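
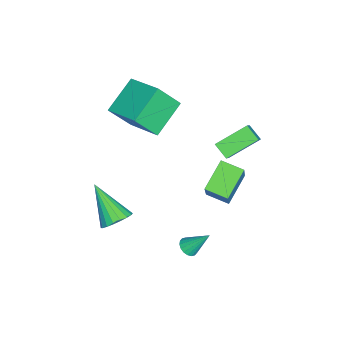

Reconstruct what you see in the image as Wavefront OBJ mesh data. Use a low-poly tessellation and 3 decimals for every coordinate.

v 0.541 -1.997 -2.431
v 1.203 -1.939 -1.968
v -0.381 -3.303 -0.949
v 1 -1.664 -1.852
v 0.706 -1.456 -1.851
v 0.379 -1.354 -1.965
v 0.084 -1.38 -2.171
v -0.12 -1.528 -2.429
v -0.193 -1.769 -2.687
v -0.121 -2.055 -2.894
v 0.083 -2.33 -3.01
v 0.377 -2.538 -3.011
v 0.703 -2.64 -2.897
v 0.998 -2.614 -2.69
v 1.202 -2.465 -2.433
v 1.275 -2.225 -2.175
v -3.22 1.943 -1.01
v -1.976 2.174 0.753
v -3.06 3.052 -1.269
v -1.816 3.284 0.494
v -1.864 1.536 -1.914
v -0.62 1.768 -0.151
v -1.704 2.646 -2.173
v -0.46 2.877 -0.41
v -2.513 3.847 2.251
v -2.911 3.231 2.737
v -1.265 4.001 3.468
v -1.663 3.386 3.954
v -1.597 2.634 1.466
v -1.995 2.019 1.952
v -0.349 2.789 2.683
v -0.747 2.173 3.169
v -4.417 -1.629 2.498
v -3.892 -2.532 3.839
v -3.338 -0.057 3.135
v -2.813 -0.961 4.476
v -2.847 -2.279 1.444
v -2.322 -3.183 2.785
v -1.768 -0.708 2.081
v -1.243 -1.611 3.422
v 1.884 1.691 -1.919
v 2.121 2.04 -2.206
v 1.856 2.629 -0.801
v 1.901 2.082 -2.247
v 1.678 2.046 -2.222
v 1.496 1.941 -2.138
v 1.391 1.785 -2.01
v 1.383 1.611 -1.865
v 1.474 1.453 -1.73
v 1.647 1.342 -1.633
v 1.866 1.3 -1.592
v 2.089 1.336 -1.616
v 2.271 1.442 -1.701
v 2.377 1.597 -1.828
v 2.384 1.771 -1.974
v 2.293 1.929 -2.109
f 2 1 4
f 2 4 3
f 4 1 5
f 4 5 3
f 5 1 6
f 5 6 3
f 6 1 7
f 6 7 3
f 7 1 8
f 7 8 3
f 8 1 9
f 8 9 3
f 9 1 10
f 9 10 3
f 10 1 11
f 10 11 3
f 11 1 12
f 11 12 3
f 12 1 13
f 12 13 3
f 13 1 14
f 13 14 3
f 14 1 15
f 14 15 3
f 15 1 16
f 15 16 3
f 16 1 2
f 16 2 3
f 18 20 17
f 21 18 17
f 17 20 19
f 19 21 17
f 18 24 20
f 22 18 21
f 22 24 18
f 20 24 19
f 23 21 19
f 19 24 23
f 23 22 21
f 24 22 23
f 26 28 25
f 29 26 25
f 25 28 27
f 27 29 25
f 26 32 28
f 30 26 29
f 30 32 26
f 28 32 27
f 31 29 27
f 27 32 31
f 31 30 29
f 32 30 31
f 34 36 33
f 37 34 33
f 33 36 35
f 35 37 33
f 34 40 36
f 38 34 37
f 38 40 34
f 36 40 35
f 39 37 35
f 35 40 39
f 39 38 37
f 40 38 39
f 42 41 44
f 42 44 43
f 44 41 45
f 44 45 43
f 45 41 46
f 45 46 43
f 46 41 47
f 46 47 43
f 47 41 48
f 47 48 43
f 48 41 49
f 48 49 43
f 49 41 50
f 49 50 43
f 50 41 51
f 50 51 43
f 51 41 52
f 51 52 43
f 52 41 53
f 52 53 43
f 53 41 54
f 53 54 43
f 54 41 55
f 54 55 43
f 55 41 56
f 55 56 43
f 56 41 42
f 56 42 43



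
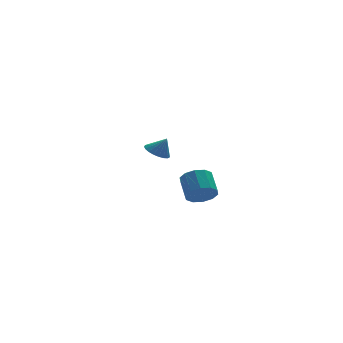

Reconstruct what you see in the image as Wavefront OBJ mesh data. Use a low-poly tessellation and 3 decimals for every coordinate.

v 3.395 3.859 -2.921
v 3.991 4.436 -3.104
v 3.925 3.641 -1.879
v 3.748 4.632 -2.94
v 3.443 4.694 -2.772
v 3.13 4.612 -2.63
v 2.863 4.399 -2.538
v 2.687 4.093 -2.513
v 2.635 3.747 -2.558
v 2.713 3.42 -2.666
v 2.91 3.168 -2.819
v 3.19 3.037 -2.989
v 3.506 3.047 -3.147
v 3.802 3.197 -3.267
v 4.028 3.462 -3.326
v 4.145 3.796 -3.316
v 4.132 4.14 -3.238
v 2.973 -4.167 -2.98
v 3.283 -4.679 -2.268
v 3.436 -3.445 -1.448
v 3.127 -2.933 -2.16
v 3.736 -4.524 -2.586
v 3.89 -3.29 -1.765
v 3.898 -4.233 -3.054
v 4.051 -2.999 -2.234
v 3.707 -3.916 -3.494
v 3.86 -2.682 -2.674
v 3.235 -3.696 -3.738
v 3.389 -2.462 -2.917
v 2.664 -3.655 -3.692
v 2.817 -2.421 -2.872
v 2.21 -3.81 -3.375
v 2.364 -2.576 -2.554
v 2.049 -4.101 -2.906
v 2.202 -2.867 -2.086
v 2.24 -4.418 -2.466
v 2.393 -3.184 -1.646
v 2.711 -4.638 -2.223
v 2.865 -3.404 -1.402
f 2 1 4
f 2 4 3
f 4 1 5
f 4 5 3
f 5 1 6
f 5 6 3
f 6 1 7
f 6 7 3
f 7 1 8
f 7 8 3
f 8 1 9
f 8 9 3
f 9 1 10
f 9 10 3
f 10 1 11
f 10 11 3
f 11 1 12
f 11 12 3
f 12 1 13
f 12 13 3
f 13 1 14
f 13 14 3
f 14 1 15
f 14 15 3
f 15 1 16
f 15 16 3
f 16 1 17
f 16 17 3
f 17 1 2
f 17 2 3
f 19 18 22
f 19 22 20
f 20 22 23
f 20 23 21
f 22 18 24
f 22 24 23
f 23 24 25
f 23 25 21
f 24 18 26
f 24 26 25
f 25 26 27
f 25 27 21
f 26 18 28
f 26 28 27
f 27 28 29
f 27 29 21
f 28 18 30
f 28 30 29
f 29 30 31
f 29 31 21
f 30 18 32
f 30 32 31
f 31 32 33
f 31 33 21
f 32 18 34
f 32 34 33
f 33 34 35
f 33 35 21
f 34 18 36
f 34 36 35
f 35 36 37
f 35 37 21
f 36 18 38
f 36 38 37
f 37 38 39
f 37 39 21
f 38 18 19
f 38 19 39
f 39 19 20
f 39 20 21



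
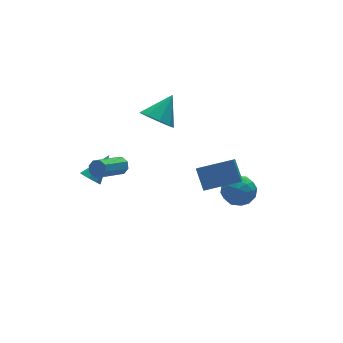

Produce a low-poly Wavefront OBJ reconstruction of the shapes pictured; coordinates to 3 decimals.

v -0.953 0.439 1.698
v -0.306 -0.257 1.328
v 0.273 0.961 2.862
v -0.233 0.344 0.982
v -0.497 0.99 0.97
v -0.974 1.378 1.3
v -1.442 1.327 1.815
v -1.681 0.86 2.275
v -1.579 0.197 2.466
v -1.185 -0.353 2.297
v -0.682 -0.533 1.847
v 1.771 -1.559 -3.848
v 2.649 -1.169 -4.189
v 2.591 -2.831 -3.191
v 3.469 -2.441 -3.532
v 2.961 -1.973 -2.782
v 2.454 -1.187 -3.188
v 2.786 -2.813 -4.192
v 2.279 -2.027 -4.598
v 3.277 -1.944 -4.402
v 3.385 -1.425 -3.53
v 1.855 -2.575 -3.85
v 1.963 -2.056 -2.978
v 2.138 -1.252 -4.076
v 3.102 -2.748 -3.304
v 2.803 -2.473 -2.863
v 3.319 -2.244 -3.064
v 2.023 -1.263 -3.488
v 2.539 -1.033 -3.688
v 2.722 -1.506 -2.861
v 2.701 -2.967 -3.692
v 3.217 -2.737 -3.892
v 1.921 -1.756 -4.316
v 2.437 -1.527 -4.517
v 2.518 -2.494 -4.519
v 3.023 -1.478 -4.402
v 3.505 -2.226 -4.015
v 3.104 -2.445 -4.403
v 2.806 -1.983 -4.642
v 3.086 -1.173 -3.889
v 3.569 -1.921 -3.503
v 3.27 -1.646 -3.063
v 2.972 -1.184 -3.301
v 3.455 -1.629 -4.014
v 1.671 -2.079 -3.877
v 2.154 -2.827 -3.491
v 2.268 -2.816 -4.079
v 1.97 -2.354 -4.317
v 1.735 -1.774 -3.365
v 2.217 -2.522 -2.978
v 2.434 -2.017 -2.738
v 2.136 -1.555 -2.977
v 1.785 -2.371 -3.366
v -0.05 -3.215 -1.541
v -0.483 -3.789 -0.984
v 0.013 -2.287 -0.535
v -0.42 -2.862 0.022
v 1.68 -3.958 -0.962
v 1.247 -4.533 -0.405
v 1.743 -3.031 0.044
v 1.31 -3.605 0.601
v -3.113 0.379 -1.097
v -2.791 0.125 -0.716
v -4.385 -0.554 0.178
v -4.707 -0.299 -0.203
v -2.896 0.524 -0.601
v -4.491 -0.155 0.293
v -3.129 0.839 -0.777
v -4.723 0.16 0.117
v -3.352 0.884 -1.14
v -4.946 0.205 -0.246
v -3.435 0.634 -1.478
v -5.029 -0.045 -0.584
v -3.329 0.235 -1.593
v -4.924 -0.444 -0.699
v -3.097 -0.08 -1.417
v -4.691 -0.759 -0.523
v -2.874 -0.125 -1.054
v -4.468 -0.804 -0.16
v -4.384 1.297 -2.366
v -3.96 1.223 -2.839
v -3.076 1.683 -1.254
v -4.125 1.683 -2.805
v -4.442 1.917 -2.514
v -4.725 1.787 -2.136
v -4.808 1.37 -1.892
v -4.643 0.91 -1.926
v -4.327 0.677 -2.218
v -4.044 0.806 -2.596
f 2 1 4
f 2 4 3
f 4 1 5
f 4 5 3
f 5 1 6
f 5 6 3
f 6 1 7
f 6 7 3
f 7 1 8
f 7 8 3
f 8 1 9
f 8 9 3
f 9 1 10
f 9 10 3
f 10 1 11
f 10 11 3
f 11 1 2
f 11 2 3
f 12 49 28
f 49 23 52
f 28 52 17
f 49 52 28
f 12 28 24
f 28 17 29
f 24 29 13
f 28 29 24
f 12 24 33
f 24 13 34
f 33 34 19
f 24 34 33
f 12 33 45
f 33 19 48
f 45 48 22
f 33 48 45
f 12 45 49
f 45 22 53
f 49 53 23
f 45 53 49
f 13 29 40
f 29 17 43
f 40 43 21
f 29 43 40
f 17 52 30
f 52 23 51
f 30 51 16
f 52 51 30
f 23 53 50
f 53 22 46
f 50 46 14
f 53 46 50
f 22 48 47
f 48 19 35
f 47 35 18
f 48 35 47
f 19 34 39
f 34 13 36
f 39 36 20
f 34 36 39
f 15 41 27
f 41 21 42
f 27 42 16
f 41 42 27
f 15 27 25
f 27 16 26
f 25 26 14
f 27 26 25
f 15 25 32
f 25 14 31
f 32 31 18
f 25 31 32
f 15 32 37
f 32 18 38
f 37 38 20
f 32 38 37
f 15 37 41
f 37 20 44
f 41 44 21
f 37 44 41
f 16 42 30
f 42 21 43
f 30 43 17
f 42 43 30
f 14 26 50
f 26 16 51
f 50 51 23
f 26 51 50
f 18 31 47
f 31 14 46
f 47 46 22
f 31 46 47
f 20 38 39
f 38 18 35
f 39 35 19
f 38 35 39
f 21 44 40
f 44 20 36
f 40 36 13
f 44 36 40
f 55 57 54
f 58 55 54
f 54 57 56
f 56 58 54
f 55 61 57
f 59 55 58
f 59 61 55
f 57 61 56
f 60 58 56
f 56 61 60
f 60 59 58
f 61 59 60
f 63 62 66
f 63 66 64
f 64 66 67
f 64 67 65
f 66 62 68
f 66 68 67
f 67 68 69
f 67 69 65
f 68 62 70
f 68 70 69
f 69 70 71
f 69 71 65
f 70 62 72
f 70 72 71
f 71 72 73
f 71 73 65
f 72 62 74
f 72 74 73
f 73 74 75
f 73 75 65
f 74 62 76
f 74 76 75
f 75 76 77
f 75 77 65
f 76 62 78
f 76 78 77
f 77 78 79
f 77 79 65
f 78 62 63
f 78 63 79
f 79 63 64
f 79 64 65
f 81 80 83
f 81 83 82
f 83 80 84
f 83 84 82
f 84 80 85
f 84 85 82
f 85 80 86
f 85 86 82
f 86 80 87
f 86 87 82
f 87 80 88
f 87 88 82
f 88 80 89
f 88 89 82
f 89 80 81
f 89 81 82



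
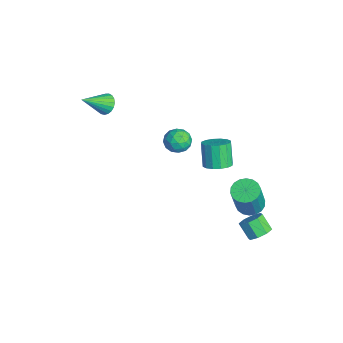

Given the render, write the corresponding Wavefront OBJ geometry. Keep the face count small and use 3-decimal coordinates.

v -3.062 1.546 -0.985
v -2.744 1.208 -0.271
v -4.016 0.552 -1.029
v -3.698 0.214 -0.315
v -4.1 0.965 -0.289
v -3.51 1.579 -0.261
v -3.25 0.181 -1.039
v -2.66 0.795 -1.011
v -2.86 0.364 -0.304
v -3.385 0.849 0.159
v -3.375 0.911 -1.459
v -3.9 1.396 -0.996
v -2.819 1.464 -0.624
v -3.941 0.296 -0.676
v -4.177 0.737 -0.66
v -3.99 0.539 -0.241
v -3.27 1.682 -0.618
v -3.082 1.483 -0.199
v -3.88 1.34 -0.209
v -3.678 0.277 -1.101
v -3.49 0.078 -0.682
v -2.77 1.221 -1.059
v -2.583 1.023 -0.64
v -2.88 0.42 -1.091
v -2.7 0.77 -0.224
v -3.261 0.186 -0.25
v -2.998 0.166 -0.675
v -2.651 0.527 -0.659
v -3.009 1.054 0.049
v -3.57 0.47 0.023
v -3.806 0.911 0.038
v -3.459 1.272 0.054
v -3.077 0.559 0.029
v -3.19 1.29 -1.323
v -3.751 0.706 -1.349
v -3.301 0.488 -1.354
v -2.954 0.849 -1.338
v -3.499 1.574 -1.05
v -4.06 0.99 -1.076
v -4.109 1.233 -0.641
v -3.762 1.594 -0.625
v -3.683 1.201 -1.329
v 1.62 3.827 -2.068
v 2.346 3.605 -2.379
v 3.046 3.132 -0.402
v 2.32 3.353 -0.092
v 2.392 3.961 -2.31
v 3.092 3.487 -0.333
v 2.285 4.29 -2.193
v 2.985 3.816 -0.216
v 2.047 4.527 -2.052
v 2.747 4.053 -0.075
v 1.723 4.625 -1.914
v 2.424 4.152 0.063
v 1.38 4.566 -1.806
v 2.08 4.092 0.171
v 1.084 4.36 -1.751
v 1.784 3.886 0.226
v 0.894 4.048 -1.758
v 1.594 3.575 0.219
v 0.848 3.693 -1.827
v 1.548 3.219 0.15
v 0.955 3.364 -1.944
v 1.655 2.89 0.033
v 1.193 3.127 -2.085
v 1.893 2.653 -0.108
v 1.516 3.028 -2.223
v 2.217 2.555 -0.246
v 1.86 3.088 -2.331
v 2.56 2.614 -0.354
v 2.156 3.294 -2.386
v 2.856 2.82 -0.409
v -3.078 3.131 -3.097
v -2.324 3.131 -2.684
v -3.087 3.189 -1.29
v -3.842 3.189 -1.703
v -2.418 3.561 -2.753
v -3.181 3.618 -1.359
v -2.688 3.876 -2.914
v -3.452 3.933 -1.52
v -3.064 3.991 -3.124
v -3.827 4.048 -1.73
v -3.443 3.876 -3.327
v -4.206 3.933 -1.933
v -3.724 3.561 -3.468
v -4.487 3.618 -2.074
v -3.833 3.131 -3.51
v -4.596 3.189 -2.116
v -3.739 2.702 -3.441
v -4.502 2.759 -2.047
v -3.468 2.387 -3.28
v -4.232 2.444 -1.886
v -3.093 2.272 -3.07
v -3.856 2.329 -1.676
v -2.714 2.387 -2.867
v -3.477 2.444 -1.473
v -2.433 2.702 -2.726
v -3.196 2.759 -1.332
v 3.724 3.863 -2.675
v 4.311 3.579 -2.347
v 3.684 3.192 -1.558
v 3.096 3.477 -1.885
v 4.203 4.1 -2.178
v 3.576 3.714 -1.388
v 3.814 4.483 -2.299
v 3.187 4.096 -1.51
v 3.373 4.502 -2.641
v 2.745 4.116 -1.851
v 3.136 4.148 -3.002
v 2.509 3.761 -2.213
v 3.244 3.626 -3.172
v 2.617 3.24 -2.382
v 3.633 3.244 -3.05
v 3.006 2.857 -2.261
v 4.075 3.224 -2.709
v 3.447 2.838 -1.919
v -3.877 -3.011 2.954
v -3.487 -2.583 3.347
v -3.423 -4.409 4.026
v -3.746 -2.566 3.479
v -4.028 -2.626 3.519
v -4.283 -2.753 3.463
v -4.469 -2.924 3.318
v -4.552 -3.11 3.11
v -4.519 -3.279 2.875
v -4.374 -3.402 2.654
v -4.144 -3.456 2.485
v -3.867 -3.434 2.397
v -3.593 -3.339 2.405
v -3.367 -3.186 2.508
v -3.23 -3.004 2.688
v -3.204 -2.822 2.915
v -3.295 -2.673 3.147
f 1 38 17
f 38 12 41
f 17 41 6
f 38 41 17
f 1 17 13
f 17 6 18
f 13 18 2
f 17 18 13
f 1 13 22
f 13 2 23
f 22 23 8
f 13 23 22
f 1 22 34
f 22 8 37
f 34 37 11
f 22 37 34
f 1 34 38
f 34 11 42
f 38 42 12
f 34 42 38
f 2 18 29
f 18 6 32
f 29 32 10
f 18 32 29
f 6 41 19
f 41 12 40
f 19 40 5
f 41 40 19
f 12 42 39
f 42 11 35
f 39 35 3
f 42 35 39
f 11 37 36
f 37 8 24
f 36 24 7
f 37 24 36
f 8 23 28
f 23 2 25
f 28 25 9
f 23 25 28
f 4 30 16
f 30 10 31
f 16 31 5
f 30 31 16
f 4 16 14
f 16 5 15
f 14 15 3
f 16 15 14
f 4 14 21
f 14 3 20
f 21 20 7
f 14 20 21
f 4 21 26
f 21 7 27
f 26 27 9
f 21 27 26
f 4 26 30
f 26 9 33
f 30 33 10
f 26 33 30
f 5 31 19
f 31 10 32
f 19 32 6
f 31 32 19
f 3 15 39
f 15 5 40
f 39 40 12
f 15 40 39
f 7 20 36
f 20 3 35
f 36 35 11
f 20 35 36
f 9 27 28
f 27 7 24
f 28 24 8
f 27 24 28
f 10 33 29
f 33 9 25
f 29 25 2
f 33 25 29
f 44 43 47
f 44 47 45
f 45 47 48
f 45 48 46
f 47 43 49
f 47 49 48
f 48 49 50
f 48 50 46
f 49 43 51
f 49 51 50
f 50 51 52
f 50 52 46
f 51 43 53
f 51 53 52
f 52 53 54
f 52 54 46
f 53 43 55
f 53 55 54
f 54 55 56
f 54 56 46
f 55 43 57
f 55 57 56
f 56 57 58
f 56 58 46
f 57 43 59
f 57 59 58
f 58 59 60
f 58 60 46
f 59 43 61
f 59 61 60
f 60 61 62
f 60 62 46
f 61 43 63
f 61 63 62
f 62 63 64
f 62 64 46
f 63 43 65
f 63 65 64
f 64 65 66
f 64 66 46
f 65 43 67
f 65 67 66
f 66 67 68
f 66 68 46
f 67 43 69
f 67 69 68
f 68 69 70
f 68 70 46
f 69 43 71
f 69 71 70
f 70 71 72
f 70 72 46
f 71 43 44
f 71 44 72
f 72 44 45
f 72 45 46
f 74 73 77
f 74 77 75
f 75 77 78
f 75 78 76
f 77 73 79
f 77 79 78
f 78 79 80
f 78 80 76
f 79 73 81
f 79 81 80
f 80 81 82
f 80 82 76
f 81 73 83
f 81 83 82
f 82 83 84
f 82 84 76
f 83 73 85
f 83 85 84
f 84 85 86
f 84 86 76
f 85 73 87
f 85 87 86
f 86 87 88
f 86 88 76
f 87 73 89
f 87 89 88
f 88 89 90
f 88 90 76
f 89 73 91
f 89 91 90
f 90 91 92
f 90 92 76
f 91 73 93
f 91 93 92
f 92 93 94
f 92 94 76
f 93 73 95
f 93 95 94
f 94 95 96
f 94 96 76
f 95 73 97
f 95 97 96
f 96 97 98
f 96 98 76
f 97 73 74
f 97 74 98
f 98 74 75
f 98 75 76
f 100 99 103
f 100 103 101
f 101 103 104
f 101 104 102
f 103 99 105
f 103 105 104
f 104 105 106
f 104 106 102
f 105 99 107
f 105 107 106
f 106 107 108
f 106 108 102
f 107 99 109
f 107 109 108
f 108 109 110
f 108 110 102
f 109 99 111
f 109 111 110
f 110 111 112
f 110 112 102
f 111 99 113
f 111 113 112
f 112 113 114
f 112 114 102
f 113 99 115
f 113 115 114
f 114 115 116
f 114 116 102
f 115 99 100
f 115 100 116
f 116 100 101
f 116 101 102
f 118 117 120
f 118 120 119
f 120 117 121
f 120 121 119
f 121 117 122
f 121 122 119
f 122 117 123
f 122 123 119
f 123 117 124
f 123 124 119
f 124 117 125
f 124 125 119
f 125 117 126
f 125 126 119
f 126 117 127
f 126 127 119
f 127 117 128
f 127 128 119
f 128 117 129
f 128 129 119
f 129 117 130
f 129 130 119
f 130 117 131
f 130 131 119
f 131 117 132
f 131 132 119
f 132 117 133
f 132 133 119
f 133 117 118
f 133 118 119



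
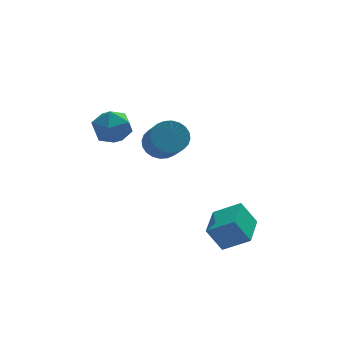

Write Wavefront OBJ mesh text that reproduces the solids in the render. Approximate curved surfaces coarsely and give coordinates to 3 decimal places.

v 1.337 -2.38 -1.961
v 2.479 -3.025 -1.134
v 2.197 -0.788 -1.905
v 3.338 -1.433 -1.078
v 2.022 -2.707 -3.162
v 3.163 -3.352 -2.335
v 2.881 -1.115 -3.106
v 4.023 -1.76 -2.279
v -0.031 0.057 2.731
v 0.773 0.372 3.049
v 0.814 -0.921 4.227
v 0.011 -1.237 3.909
v 0.54 0.552 3.255
v 0.582 -0.741 4.433
v 0.221 0.657 3.381
v 0.263 -0.637 4.559
v -0.137 0.67 3.409
v -0.095 -0.624 4.586
v -0.478 0.59 3.333
v -0.437 -0.704 4.51
v -0.752 0.429 3.165
v -0.71 -0.865 4.343
v -0.915 0.211 2.932
v -0.874 -1.083 4.109
v -0.944 -0.03 2.667
v -0.903 -1.324 3.845
v -0.834 -0.259 2.413
v -0.793 -1.552 3.591
v -0.602 -0.439 2.207
v -0.56 -1.732 3.385
v -0.283 -0.543 2.081
v -0.241 -1.837 3.259
v 0.075 -0.556 2.054
v 0.117 -1.85 3.231
v 0.417 -0.476 2.13
v 0.458 -1.77 3.307
v 0.69 -0.315 2.297
v 0.732 -1.609 3.475
v 0.854 -0.097 2.531
v 0.895 -1.391 3.708
v 0.883 0.144 2.795
v 0.924 -1.15 3.973
v -2.453 3.392 2.563
v -2.162 3.872 1.612
v -0.818 2.688 2.708
v -0.527 3.168 1.757
v -0.713 3.786 2.653
v -1.723 4.221 2.563
v -1.257 2.339 1.757
v -2.267 2.774 1.667
v -1.423 3.221 1.114
v -1.087 4.115 1.667
v -1.893 2.445 2.653
v -1.557 3.339 3.206
f 2 4 1
f 5 2 1
f 1 4 3
f 3 5 1
f 2 8 4
f 6 2 5
f 6 8 2
f 4 8 3
f 7 5 3
f 3 8 7
f 7 6 5
f 8 6 7
f 10 9 13
f 10 13 11
f 11 13 14
f 11 14 12
f 13 9 15
f 13 15 14
f 14 15 16
f 14 16 12
f 15 9 17
f 15 17 16
f 16 17 18
f 16 18 12
f 17 9 19
f 17 19 18
f 18 19 20
f 18 20 12
f 19 9 21
f 19 21 20
f 20 21 22
f 20 22 12
f 21 9 23
f 21 23 22
f 22 23 24
f 22 24 12
f 23 9 25
f 23 25 24
f 24 25 26
f 24 26 12
f 25 9 27
f 25 27 26
f 26 27 28
f 26 28 12
f 27 9 29
f 27 29 28
f 28 29 30
f 28 30 12
f 29 9 31
f 29 31 30
f 30 31 32
f 30 32 12
f 31 9 33
f 31 33 32
f 32 33 34
f 32 34 12
f 33 9 35
f 33 35 34
f 34 35 36
f 34 36 12
f 35 9 37
f 35 37 36
f 36 37 38
f 36 38 12
f 37 9 39
f 37 39 38
f 38 39 40
f 38 40 12
f 39 9 41
f 39 41 40
f 40 41 42
f 40 42 12
f 41 9 10
f 41 10 42
f 42 10 11
f 42 11 12
f 43 54 48
f 43 48 44
f 43 44 50
f 43 50 53
f 43 53 54
f 44 48 52
f 48 54 47
f 54 53 45
f 53 50 49
f 50 44 51
f 46 52 47
f 46 47 45
f 46 45 49
f 46 49 51
f 46 51 52
f 47 52 48
f 45 47 54
f 49 45 53
f 51 49 50
f 52 51 44



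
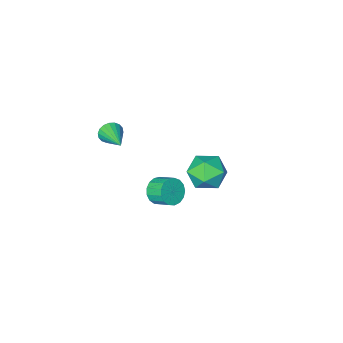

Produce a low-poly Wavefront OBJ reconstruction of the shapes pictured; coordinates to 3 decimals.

v 2.744 -1.078 3.157
v 3 -1.288 3.705
v 3.036 0.498 3.623
v 3.225 -1.278 3.53
v 3.354 -1.228 3.281
v 3.362 -1.149 3.007
v 3.248 -1.056 2.763
v 3.034 -0.967 2.598
v 2.762 -0.901 2.543
v 2.487 -0.869 2.61
v 2.263 -0.879 2.785
v 2.134 -0.929 3.034
v 2.126 -1.008 3.307
v 2.24 -1.101 3.551
v 2.454 -1.19 3.717
v 2.725 -1.256 3.772
v 1.255 0.921 -0.5
v 1.947 1.254 -0.637
v 1.637 2.112 -0.118
v 0.945 1.779 0.02
v 1.739 1.356 -0.93
v 1.429 2.214 -0.41
v 1.42 1.359 -1.124
v 1.11 2.217 -0.604
v 1.063 1.261 -1.175
v 0.753 2.119 -0.656
v 0.751 1.085 -1.072
v 0.44 1.943 -0.552
v 0.554 0.872 -0.837
v 0.243 1.73 -0.317
v 0.517 0.67 -0.525
v 0.207 1.528 -0.006
v 0.65 0.525 -0.208
v 0.34 1.383 0.312
v 0.921 0.471 0.043
v 0.611 1.329 0.563
v 1.269 0.521 0.169
v 0.959 1.379 0.689
v 1.614 0.662 0.142
v 1.303 1.52 0.662
v 1.876 0.862 -0.032
v 1.566 1.72 0.488
v 1.996 1.076 -0.313
v 1.686 1.934 0.207
v -3.145 -0.701 -4.008
v -2.336 -0.783 -3.141
v -3.724 -2.497 -3.639
v -2.915 -2.579 -2.772
v -3.851 -1.858 -2.645
v -3.494 -0.749 -2.873
v -2.566 -2.531 -3.907
v -2.209 -1.422 -4.135
v -1.979 -1.915 -3.078
v -2.773 -1.499 -2.299
v -3.287 -1.781 -4.481
v -4.081 -1.365 -3.702
f 2 1 4
f 2 4 3
f 4 1 5
f 4 5 3
f 5 1 6
f 5 6 3
f 6 1 7
f 6 7 3
f 7 1 8
f 7 8 3
f 8 1 9
f 8 9 3
f 9 1 10
f 9 10 3
f 10 1 11
f 10 11 3
f 11 1 12
f 11 12 3
f 12 1 13
f 12 13 3
f 13 1 14
f 13 14 3
f 14 1 15
f 14 15 3
f 15 1 16
f 15 16 3
f 16 1 2
f 16 2 3
f 18 17 21
f 18 21 19
f 19 21 22
f 19 22 20
f 21 17 23
f 21 23 22
f 22 23 24
f 22 24 20
f 23 17 25
f 23 25 24
f 24 25 26
f 24 26 20
f 25 17 27
f 25 27 26
f 26 27 28
f 26 28 20
f 27 17 29
f 27 29 28
f 28 29 30
f 28 30 20
f 29 17 31
f 29 31 30
f 30 31 32
f 30 32 20
f 31 17 33
f 31 33 32
f 32 33 34
f 32 34 20
f 33 17 35
f 33 35 34
f 34 35 36
f 34 36 20
f 35 17 37
f 35 37 36
f 36 37 38
f 36 38 20
f 37 17 39
f 37 39 38
f 38 39 40
f 38 40 20
f 39 17 41
f 39 41 40
f 40 41 42
f 40 42 20
f 41 17 43
f 41 43 42
f 42 43 44
f 42 44 20
f 43 17 18
f 43 18 44
f 44 18 19
f 44 19 20
f 45 56 50
f 45 50 46
f 45 46 52
f 45 52 55
f 45 55 56
f 46 50 54
f 50 56 49
f 56 55 47
f 55 52 51
f 52 46 53
f 48 54 49
f 48 49 47
f 48 47 51
f 48 51 53
f 48 53 54
f 49 54 50
f 47 49 56
f 51 47 55
f 53 51 52
f 54 53 46



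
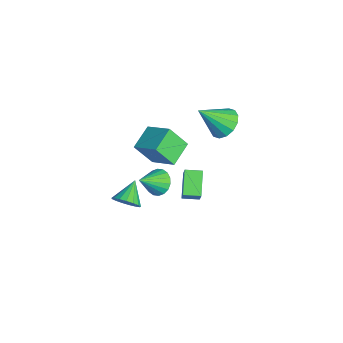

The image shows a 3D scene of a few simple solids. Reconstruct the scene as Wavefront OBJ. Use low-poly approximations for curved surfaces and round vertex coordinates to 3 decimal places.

v 2.161 0.301 0.403
v 1.992 -0.706 1.824
v 0.982 1.281 0.958
v 0.814 0.273 2.379
v 3.426 1.327 1.281
v 3.258 0.319 2.702
v 2.248 2.306 1.836
v 2.079 1.299 3.257
v 1.553 -1.155 -3.966
v 2.18 -0.827 -3.41
v 0.427 -0.445 -3.114
v 2.142 -0.524 -3.713
v 1.969 -0.364 -4.074
v 1.701 -0.386 -4.41
v 1.399 -0.584 -4.645
v 1.132 -0.913 -4.724
v 0.961 -1.297 -4.629
v 0.926 -1.648 -4.383
v 1.035 -1.887 -4.041
v 1.262 -1.958 -3.682
v 1.556 -1.844 -3.388
v 1.849 -1.573 -3.226
v 2.074 -1.206 -3.234
v 2.008 4.402 3.156
v 2.423 3.713 2.465
v 2.092 2.898 4.704
v 2.855 3.967 2.688
v 3.06 4.338 3.037
v 2.983 4.726 3.418
v 2.645 5.027 3.728
v 2.137 5.16 3.885
v 1.594 5.09 3.847
v 1.162 4.836 3.623
v 0.957 4.466 3.274
v 1.034 4.078 2.894
v 1.372 3.777 2.583
v 1.88 3.643 2.426
v 2.239 2.052 -0.948
v 2.903 2.013 0.122
v 2.434 3.05 -1.032
v 3.097 3.011 0.038
v 3.623 1.709 -1.818
v 4.286 1.67 -0.748
v 3.817 2.707 -1.902
v 4.481 2.668 -0.832
v 3.551 0.394 -0.082
v 4.266 0.304 -0.587
v 4.169 -0.774 1.002
v 4.369 0.589 -0.339
v 4.311 0.836 -0.041
v 4.101 0.994 0.25
v 3.783 1.034 0.475
v 3.419 0.948 0.589
v 3.081 0.751 0.57
v 2.835 0.484 0.423
v 2.732 0.199 0.175
v 2.79 -0.047 -0.124
v 3 -0.206 -0.415
v 3.318 -0.246 -0.639
v 3.682 -0.159 -0.754
v 4.021 0.037 -0.735
f 2 4 1
f 5 2 1
f 1 4 3
f 3 5 1
f 2 8 4
f 6 2 5
f 6 8 2
f 4 8 3
f 7 5 3
f 3 8 7
f 7 6 5
f 8 6 7
f 10 9 12
f 10 12 11
f 12 9 13
f 12 13 11
f 13 9 14
f 13 14 11
f 14 9 15
f 14 15 11
f 15 9 16
f 15 16 11
f 16 9 17
f 16 17 11
f 17 9 18
f 17 18 11
f 18 9 19
f 18 19 11
f 19 9 20
f 19 20 11
f 20 9 21
f 20 21 11
f 21 9 22
f 21 22 11
f 22 9 23
f 22 23 11
f 23 9 10
f 23 10 11
f 25 24 27
f 25 27 26
f 27 24 28
f 27 28 26
f 28 24 29
f 28 29 26
f 29 24 30
f 29 30 26
f 30 24 31
f 30 31 26
f 31 24 32
f 31 32 26
f 32 24 33
f 32 33 26
f 33 24 34
f 33 34 26
f 34 24 35
f 34 35 26
f 35 24 36
f 35 36 26
f 36 24 37
f 36 37 26
f 37 24 25
f 37 25 26
f 39 41 38
f 42 39 38
f 38 41 40
f 40 42 38
f 39 45 41
f 43 39 42
f 43 45 39
f 41 45 40
f 44 42 40
f 40 45 44
f 44 43 42
f 45 43 44
f 47 46 49
f 47 49 48
f 49 46 50
f 49 50 48
f 50 46 51
f 50 51 48
f 51 46 52
f 51 52 48
f 52 46 53
f 52 53 48
f 53 46 54
f 53 54 48
f 54 46 55
f 54 55 48
f 55 46 56
f 55 56 48
f 56 46 57
f 56 57 48
f 57 46 58
f 57 58 48
f 58 46 59
f 58 59 48
f 59 46 60
f 59 60 48
f 60 46 61
f 60 61 48
f 61 46 47
f 61 47 48



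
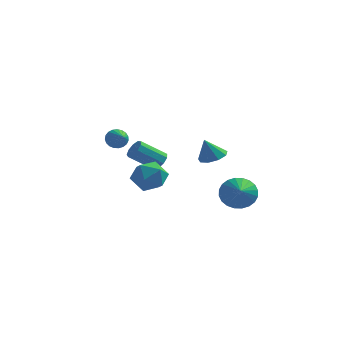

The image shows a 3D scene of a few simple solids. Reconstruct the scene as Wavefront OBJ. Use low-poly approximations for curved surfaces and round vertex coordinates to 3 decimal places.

v 3.597 0.285 -2.989
v 4.365 0.781 -2.516
v 4.043 -1.185 -2.171
v 4.064 0.836 -2.255
v 3.693 0.806 -2.106
v 3.306 0.696 -2.091
v 2.964 0.525 -2.213
v 2.718 0.316 -2.453
v 2.606 0.103 -2.775
v 2.645 -0.083 -3.129
v 2.828 -0.212 -3.462
v 3.129 -0.266 -3.723
v 3.501 -0.236 -3.872
v 3.887 -0.127 -3.887
v 4.23 0.045 -3.765
v 4.476 0.253 -3.525
v 4.588 0.466 -3.204
v 4.549 0.652 -2.849
v -0.502 -1.21 -1.342
v 0.42 -1.724 -1.152
v -1.36 -2.716 -1.248
v -0.438 -3.23 -1.058
v -0.846 -2.569 -0.318
v -0.316 -1.638 -0.376
v -0.624 -2.802 -2.024
v -0.094 -1.871 -2.082
v 0.345 -2.707 -1.573
v 0.208 -2.564 -0.519
v -1.148 -1.876 -1.881
v -1.285 -1.733 -0.827
v -3.59 2.401 -0.591
v -3.216 2.357 -1.134
v -2.89 1.379 -0.029
v -3.075 2.537 -0.982
v -3.023 2.694 -0.763
v -3.069 2.8 -0.514
v -3.205 2.836 -0.278
v -3.408 2.798 -0.097
v -3.641 2.691 -0.001
v -3.866 2.534 -0.007
v -4.043 2.353 -0.114
v -4.142 2.181 -0.304
v -4.145 2.047 -0.544
v -4.052 1.974 -0.791
v -3.879 1.975 -1.005
v -3.656 2.05 -1.146
v -3.422 2.185 -1.192
v 2.305 -0.042 -0.337
v 2.765 -0.707 -0.299
v 1.895 -0.258 0.857
v 3.052 -0.268 -0.121
v 2.99 0.277 -0.043
v 2.607 0.673 -0.103
v 2.083 0.735 -0.272
v 1.663 0.433 -0.471
v 1.543 -0.091 -0.607
v 1.78 -0.591 -0.617
v 2.263 -0.835 -0.495
v -1.487 3.487 -2.485
v -1.141 2.947 -2.377
v -2.427 2.334 -1.327
v -2.773 2.873 -1.435
v -1.04 3.256 -2.073
v -2.326 2.642 -1.023
v -1.149 3.672 -1.962
v -2.434 3.059 -0.912
v -1.415 4.002 -2.096
v -2.701 3.389 -1.046
v -1.715 4.091 -2.412
v -3.001 3.477 -1.361
v -1.909 3.897 -2.762
v -3.195 3.283 -1.711
v -1.905 3.511 -2.983
v -3.191 2.897 -1.932
v -1.706 3.114 -2.971
v -2.991 2.5 -1.92
v -1.404 2.891 -2.731
v -2.69 2.277 -1.681
f 2 1 4
f 2 4 3
f 4 1 5
f 4 5 3
f 5 1 6
f 5 6 3
f 6 1 7
f 6 7 3
f 7 1 8
f 7 8 3
f 8 1 9
f 8 9 3
f 9 1 10
f 9 10 3
f 10 1 11
f 10 11 3
f 11 1 12
f 11 12 3
f 12 1 13
f 12 13 3
f 13 1 14
f 13 14 3
f 14 1 15
f 14 15 3
f 15 1 16
f 15 16 3
f 16 1 17
f 16 17 3
f 17 1 18
f 17 18 3
f 18 1 2
f 18 2 3
f 19 30 24
f 19 24 20
f 19 20 26
f 19 26 29
f 19 29 30
f 20 24 28
f 24 30 23
f 30 29 21
f 29 26 25
f 26 20 27
f 22 28 23
f 22 23 21
f 22 21 25
f 22 25 27
f 22 27 28
f 23 28 24
f 21 23 30
f 25 21 29
f 27 25 26
f 28 27 20
f 32 31 34
f 32 34 33
f 34 31 35
f 34 35 33
f 35 31 36
f 35 36 33
f 36 31 37
f 36 37 33
f 37 31 38
f 37 38 33
f 38 31 39
f 38 39 33
f 39 31 40
f 39 40 33
f 40 31 41
f 40 41 33
f 41 31 42
f 41 42 33
f 42 31 43
f 42 43 33
f 43 31 44
f 43 44 33
f 44 31 45
f 44 45 33
f 45 31 46
f 45 46 33
f 46 31 47
f 46 47 33
f 47 31 32
f 47 32 33
f 49 48 51
f 49 51 50
f 51 48 52
f 51 52 50
f 52 48 53
f 52 53 50
f 53 48 54
f 53 54 50
f 54 48 55
f 54 55 50
f 55 48 56
f 55 56 50
f 56 48 57
f 56 57 50
f 57 48 58
f 57 58 50
f 58 48 49
f 58 49 50
f 60 59 63
f 60 63 61
f 61 63 64
f 61 64 62
f 63 59 65
f 63 65 64
f 64 65 66
f 64 66 62
f 65 59 67
f 65 67 66
f 66 67 68
f 66 68 62
f 67 59 69
f 67 69 68
f 68 69 70
f 68 70 62
f 69 59 71
f 69 71 70
f 70 71 72
f 70 72 62
f 71 59 73
f 71 73 72
f 72 73 74
f 72 74 62
f 73 59 75
f 73 75 74
f 74 75 76
f 74 76 62
f 75 59 77
f 75 77 76
f 76 77 78
f 76 78 62
f 77 59 60
f 77 60 78
f 78 60 61
f 78 61 62



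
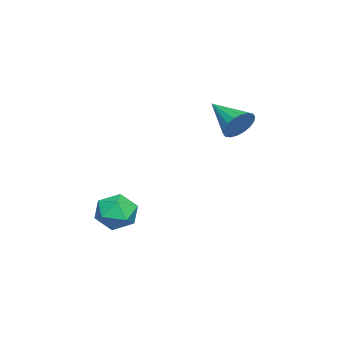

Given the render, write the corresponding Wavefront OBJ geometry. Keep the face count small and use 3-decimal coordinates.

v -2.653 3.217 -1.231
v -2.201 3.138 -0.799
v -3.407 2.203 -0.629
v -2.367 3.331 -0.681
v -2.589 3.501 -0.672
v -2.824 3.616 -0.773
v -3.025 3.651 -0.966
v -3.153 3.601 -1.21
v -3.181 3.474 -1.459
v -3.105 3.297 -1.662
v -2.939 3.104 -1.78
v -2.717 2.934 -1.79
v -2.482 2.819 -1.688
v -2.281 2.784 -1.496
v -2.153 2.834 -1.251
v -2.125 2.96 -1.002
v 0.949 0.84 -3.457
v 1.568 0.642 -3.803
v 0.492 -0.242 -3.657
v 1.111 -0.44 -4.003
v 1.116 -0.325 -3.276
v 1.398 0.343 -3.152
v 0.662 0.057 -4.308
v 0.944 0.725 -4.184
v 1.39 0.158 -4.329
v 1.671 -0.078 -3.691
v 0.389 0.478 -3.769
v 0.67 0.242 -3.131
f 2 1 4
f 2 4 3
f 4 1 5
f 4 5 3
f 5 1 6
f 5 6 3
f 6 1 7
f 6 7 3
f 7 1 8
f 7 8 3
f 8 1 9
f 8 9 3
f 9 1 10
f 9 10 3
f 10 1 11
f 10 11 3
f 11 1 12
f 11 12 3
f 12 1 13
f 12 13 3
f 13 1 14
f 13 14 3
f 14 1 15
f 14 15 3
f 15 1 16
f 15 16 3
f 16 1 2
f 16 2 3
f 17 28 22
f 17 22 18
f 17 18 24
f 17 24 27
f 17 27 28
f 18 22 26
f 22 28 21
f 28 27 19
f 27 24 23
f 24 18 25
f 20 26 21
f 20 21 19
f 20 19 23
f 20 23 25
f 20 25 26
f 21 26 22
f 19 21 28
f 23 19 27
f 25 23 24
f 26 25 18



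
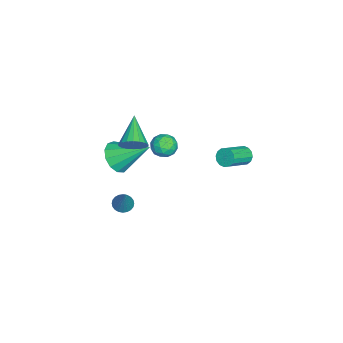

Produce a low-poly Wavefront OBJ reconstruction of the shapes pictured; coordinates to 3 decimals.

v 1.809 2.76 2.751
v 2.099 2.769 2.32
v 3.161 2.07 3.017
v 2.871 2.06 3.449
v 2.162 2.996 2.451
v 3.224 2.296 3.148
v 2.131 3.159 2.663
v 3.192 2.459 3.36
v 2.013 3.215 2.898
v 3.074 2.516 3.596
v 1.841 3.149 3.094
v 2.902 2.45 3.792
v 1.66 2.979 3.198
v 2.721 2.28 3.896
v 1.519 2.75 3.183
v 2.581 2.051 3.88
v 1.456 2.524 3.052
v 2.518 1.824 3.749
v 1.488 2.361 2.84
v 2.549 1.661 3.537
v 1.606 2.304 2.604
v 2.667 1.605 3.302
v 1.778 2.37 2.408
v 2.839 1.671 3.106
v 1.959 2.54 2.304
v 3.02 1.841 3.002
v -1.791 -3.962 -1.719
v -0.845 -4.116 -1.664
v -1.589 -2.278 -0.481
v -0.922 -3.793 -2.091
v -1.276 -3.523 -2.4
v -1.793 -3.393 -2.492
v -2.309 -3.444 -2.339
v -2.661 -3.659 -1.989
v -2.737 -3.97 -1.554
v -2.512 -4.279 -1.17
v -2.059 -4.487 -0.961
v -1.52 -4.528 -0.993
v -1.068 -4.39 -1.255
v -0.167 -3.371 -3.831
v 0.314 -3.494 -4.07
v 0.707 -3.069 -2.229
v 0.303 -3.283 -4.104
v 0.221 -3.084 -4.096
v 0.08 -2.93 -4.049
v -0.098 -2.842 -3.968
v -0.287 -2.835 -3.866
v -0.458 -2.91 -3.76
v -0.584 -3.054 -3.664
v -0.647 -3.247 -3.593
v -0.636 -3.459 -3.559
v -0.554 -3.657 -3.566
v -0.413 -3.812 -3.614
v -0.235 -3.899 -3.695
v -0.046 -3.906 -3.797
v 0.125 -3.832 -3.903
v 0.251 -3.687 -3.999
v 2.102 -2.331 2.962
v 2.453 -2.264 3.575
v 0.618 -2.569 3.838
v 2.368 -1.967 3.511
v 2.229 -1.742 3.337
v 2.066 -1.634 3.089
v 1.909 -1.663 2.816
v 1.791 -1.826 2.572
v 1.735 -2.088 2.405
v 1.751 -2.398 2.349
v 1.837 -2.695 2.413
v 1.975 -2.92 2.587
v 2.139 -3.029 2.835
v 2.295 -2.999 3.108
v 2.413 -2.837 3.352
v 2.47 -2.574 3.519
v 0.544 -1.134 2.317
v 0.895 -0.888 1.77
v 1.505 -1.232 2.89
v 1.856 -0.986 2.343
v 1.434 -0.567 2.702
v 0.84 -0.507 2.348
v 1.56 -1.613 2.312
v 0.966 -1.553 1.958
v 1.523 -1.184 1.768
v 1.445 -0.538 2.008
v 0.955 -1.582 2.652
v 0.877 -0.936 2.892
v 0.635 -1.003 1.993
v 1.765 -1.117 2.667
v 1.517 -0.871 2.877
v 1.723 -0.727 2.556
v 0.603 -0.778 2.332
v 0.809 -0.634 2.011
v 1.126 -0.445 2.559
v 1.591 -1.486 2.649
v 1.797 -1.342 2.328
v 0.677 -1.393 2.104
v 0.883 -1.249 1.783
v 1.274 -1.675 2.101
v 1.21 -1.032 1.671
v 1.775 -1.09 2.007
v 1.601 -1.458 1.989
v 1.252 -1.423 1.781
v 1.165 -0.652 1.812
v 1.729 -0.71 2.149
v 1.481 -0.464 2.359
v 1.132 -0.428 2.151
v 1.533 -0.826 1.811
v 0.671 -1.41 2.511
v 1.235 -1.468 2.848
v 1.268 -1.692 2.509
v 0.919 -1.656 2.301
v 0.625 -1.03 2.653
v 1.19 -1.088 2.989
v 1.148 -0.697 2.879
v 0.799 -0.662 2.671
v 0.867 -1.294 2.849
f 2 1 5
f 2 5 3
f 3 5 6
f 3 6 4
f 5 1 7
f 5 7 6
f 6 7 8
f 6 8 4
f 7 1 9
f 7 9 8
f 8 9 10
f 8 10 4
f 9 1 11
f 9 11 10
f 10 11 12
f 10 12 4
f 11 1 13
f 11 13 12
f 12 13 14
f 12 14 4
f 13 1 15
f 13 15 14
f 14 15 16
f 14 16 4
f 15 1 17
f 15 17 16
f 16 17 18
f 16 18 4
f 17 1 19
f 17 19 18
f 18 19 20
f 18 20 4
f 19 1 21
f 19 21 20
f 20 21 22
f 20 22 4
f 21 1 23
f 21 23 22
f 22 23 24
f 22 24 4
f 23 1 25
f 23 25 24
f 24 25 26
f 24 26 4
f 25 1 2
f 25 2 26
f 26 2 3
f 26 3 4
f 28 27 30
f 28 30 29
f 30 27 31
f 30 31 29
f 31 27 32
f 31 32 29
f 32 27 33
f 32 33 29
f 33 27 34
f 33 34 29
f 34 27 35
f 34 35 29
f 35 27 36
f 35 36 29
f 36 27 37
f 36 37 29
f 37 27 38
f 37 38 29
f 38 27 39
f 38 39 29
f 39 27 28
f 39 28 29
f 41 40 43
f 41 43 42
f 43 40 44
f 43 44 42
f 44 40 45
f 44 45 42
f 45 40 46
f 45 46 42
f 46 40 47
f 46 47 42
f 47 40 48
f 47 48 42
f 48 40 49
f 48 49 42
f 49 40 50
f 49 50 42
f 50 40 51
f 50 51 42
f 51 40 52
f 51 52 42
f 52 40 53
f 52 53 42
f 53 40 54
f 53 54 42
f 54 40 55
f 54 55 42
f 55 40 56
f 55 56 42
f 56 40 57
f 56 57 42
f 57 40 41
f 57 41 42
f 59 58 61
f 59 61 60
f 61 58 62
f 61 62 60
f 62 58 63
f 62 63 60
f 63 58 64
f 63 64 60
f 64 58 65
f 64 65 60
f 65 58 66
f 65 66 60
f 66 58 67
f 66 67 60
f 67 58 68
f 67 68 60
f 68 58 69
f 68 69 60
f 69 58 70
f 69 70 60
f 70 58 71
f 70 71 60
f 71 58 72
f 71 72 60
f 72 58 73
f 72 73 60
f 73 58 59
f 73 59 60
f 74 111 90
f 111 85 114
f 90 114 79
f 111 114 90
f 74 90 86
f 90 79 91
f 86 91 75
f 90 91 86
f 74 86 95
f 86 75 96
f 95 96 81
f 86 96 95
f 74 95 107
f 95 81 110
f 107 110 84
f 95 110 107
f 74 107 111
f 107 84 115
f 111 115 85
f 107 115 111
f 75 91 102
f 91 79 105
f 102 105 83
f 91 105 102
f 79 114 92
f 114 85 113
f 92 113 78
f 114 113 92
f 85 115 112
f 115 84 108
f 112 108 76
f 115 108 112
f 84 110 109
f 110 81 97
f 109 97 80
f 110 97 109
f 81 96 101
f 96 75 98
f 101 98 82
f 96 98 101
f 77 103 89
f 103 83 104
f 89 104 78
f 103 104 89
f 77 89 87
f 89 78 88
f 87 88 76
f 89 88 87
f 77 87 94
f 87 76 93
f 94 93 80
f 87 93 94
f 77 94 99
f 94 80 100
f 99 100 82
f 94 100 99
f 77 99 103
f 99 82 106
f 103 106 83
f 99 106 103
f 78 104 92
f 104 83 105
f 92 105 79
f 104 105 92
f 76 88 112
f 88 78 113
f 112 113 85
f 88 113 112
f 80 93 109
f 93 76 108
f 109 108 84
f 93 108 109
f 82 100 101
f 100 80 97
f 101 97 81
f 100 97 101
f 83 106 102
f 106 82 98
f 102 98 75
f 106 98 102



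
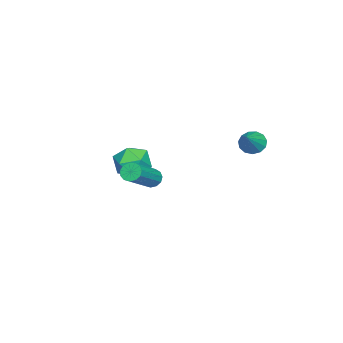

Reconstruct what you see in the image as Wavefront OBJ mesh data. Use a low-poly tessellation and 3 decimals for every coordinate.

v -2.559 -2.042 -0.637
v -1.755 -1.45 -0.63
v -1.645 -3.29 -0.17
v -0.841 -2.698 -0.163
v -1.56 -2.571 0.518
v -2.125 -1.799 0.229
v -1.275 -2.941 -1.029
v -1.84 -2.169 -1.318
v -0.961 -2.006 -0.872
v -1.137 -1.777 0.084
v -2.263 -2.963 -0.884
v -2.439 -2.734 0.072
v 1.575 -0.393 0.557
v 1.809 -0.624 0.155
v 3.46 -1.018 1.34
v 3.225 -0.787 1.743
v 1.884 -0.342 0.143
v 3.535 -0.735 1.328
v 1.862 -0.075 0.263
v 3.513 -0.469 1.448
v 1.748 0.09 0.476
v 3.399 -0.303 1.662
v 1.579 0.102 0.716
v 3.23 -0.291 1.901
v 1.409 -0.043 0.904
v 3.06 -0.437 2.09
v 1.291 -0.3 0.983
v 2.942 -0.693 2.168
v 1.263 -0.586 0.927
v 2.914 -0.979 2.112
v 1.334 -0.811 0.753
v 2.985 -1.204 1.938
v 1.482 -0.903 0.517
v 3.133 -1.297 1.702
v 1.659 -0.834 0.294
v 3.309 -1.227 1.479
v -1.038 3.435 2.046
v -0.745 3.876 1.668
v 0.118 3.445 2.954
v -0.94 4.064 1.915
v -1.167 4.052 2.202
v -1.352 3.845 2.44
v -1.437 3.507 2.553
v -1.396 3.146 2.505
v -1.241 2.877 2.31
v -1.021 2.785 2.032
v -0.807 2.9 1.758
v -0.666 3.184 1.575
v -0.643 3.548 1.542
f 1 12 6
f 1 6 2
f 1 2 8
f 1 8 11
f 1 11 12
f 2 6 10
f 6 12 5
f 12 11 3
f 11 8 7
f 8 2 9
f 4 10 5
f 4 5 3
f 4 3 7
f 4 7 9
f 4 9 10
f 5 10 6
f 3 5 12
f 7 3 11
f 9 7 8
f 10 9 2
f 14 13 17
f 14 17 15
f 15 17 18
f 15 18 16
f 17 13 19
f 17 19 18
f 18 19 20
f 18 20 16
f 19 13 21
f 19 21 20
f 20 21 22
f 20 22 16
f 21 13 23
f 21 23 22
f 22 23 24
f 22 24 16
f 23 13 25
f 23 25 24
f 24 25 26
f 24 26 16
f 25 13 27
f 25 27 26
f 26 27 28
f 26 28 16
f 27 13 29
f 27 29 28
f 28 29 30
f 28 30 16
f 29 13 31
f 29 31 30
f 30 31 32
f 30 32 16
f 31 13 33
f 31 33 32
f 32 33 34
f 32 34 16
f 33 13 35
f 33 35 34
f 34 35 36
f 34 36 16
f 35 13 14
f 35 14 36
f 36 14 15
f 36 15 16
f 38 37 40
f 38 40 39
f 40 37 41
f 40 41 39
f 41 37 42
f 41 42 39
f 42 37 43
f 42 43 39
f 43 37 44
f 43 44 39
f 44 37 45
f 44 45 39
f 45 37 46
f 45 46 39
f 46 37 47
f 46 47 39
f 47 37 48
f 47 48 39
f 48 37 49
f 48 49 39
f 49 37 38
f 49 38 39



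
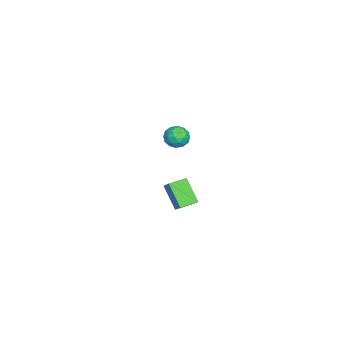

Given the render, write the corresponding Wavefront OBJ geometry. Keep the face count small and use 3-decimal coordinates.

v -2.423 2.318 -4.832
v -3.209 1.487 -3.548
v -3.039 3.164 -4.663
v -3.826 2.332 -3.378
v -1.474 2.828 -3.922
v -2.261 1.996 -2.637
v -2.091 3.673 -3.752
v -2.877 2.842 -2.468
v 0.654 3.336 2.849
v 1.131 3.829 3.115
v 0.969 2.571 3.705
v 1.446 3.064 3.971
v 0.722 3.184 4.028
v 0.528 3.657 3.499
v 1.572 2.743 3.321
v 1.378 3.216 2.792
v 1.699 3.463 3.406
v 1.173 3.736 3.843
v 0.927 2.664 2.977
v 0.401 2.937 3.414
v 0.865 3.65 2.907
v 1.235 2.75 3.913
v 0.81 2.821 3.947
v 1.09 3.111 4.103
v 0.51 3.549 3.133
v 0.791 3.839 3.289
v 0.55 3.459 3.826
v 1.309 2.561 3.531
v 1.59 2.851 3.687
v 1.01 3.289 2.717
v 1.29 3.579 2.873
v 1.55 2.941 2.994
v 1.479 3.724 3.234
v 1.664 3.274 3.737
v 1.738 3.086 3.355
v 1.624 3.364 3.044
v 1.17 3.885 3.491
v 1.355 3.435 3.994
v 0.93 3.506 4.028
v 0.816 3.784 3.717
v 1.504 3.669 3.662
v 0.745 2.965 2.826
v 0.93 2.515 3.329
v 1.284 2.616 3.103
v 1.17 2.894 2.792
v 0.436 3.126 3.083
v 0.621 2.676 3.586
v 0.476 3.036 3.776
v 0.362 3.314 3.465
v 0.596 2.731 3.158
f 2 4 1
f 5 2 1
f 1 4 3
f 3 5 1
f 2 8 4
f 6 2 5
f 6 8 2
f 4 8 3
f 7 5 3
f 3 8 7
f 7 6 5
f 8 6 7
f 9 46 25
f 46 20 49
f 25 49 14
f 46 49 25
f 9 25 21
f 25 14 26
f 21 26 10
f 25 26 21
f 9 21 30
f 21 10 31
f 30 31 16
f 21 31 30
f 9 30 42
f 30 16 45
f 42 45 19
f 30 45 42
f 9 42 46
f 42 19 50
f 46 50 20
f 42 50 46
f 10 26 37
f 26 14 40
f 37 40 18
f 26 40 37
f 14 49 27
f 49 20 48
f 27 48 13
f 49 48 27
f 20 50 47
f 50 19 43
f 47 43 11
f 50 43 47
f 19 45 44
f 45 16 32
f 44 32 15
f 45 32 44
f 16 31 36
f 31 10 33
f 36 33 17
f 31 33 36
f 12 38 24
f 38 18 39
f 24 39 13
f 38 39 24
f 12 24 22
f 24 13 23
f 22 23 11
f 24 23 22
f 12 22 29
f 22 11 28
f 29 28 15
f 22 28 29
f 12 29 34
f 29 15 35
f 34 35 17
f 29 35 34
f 12 34 38
f 34 17 41
f 38 41 18
f 34 41 38
f 13 39 27
f 39 18 40
f 27 40 14
f 39 40 27
f 11 23 47
f 23 13 48
f 47 48 20
f 23 48 47
f 15 28 44
f 28 11 43
f 44 43 19
f 28 43 44
f 17 35 36
f 35 15 32
f 36 32 16
f 35 32 36
f 18 41 37
f 41 17 33
f 37 33 10
f 41 33 37



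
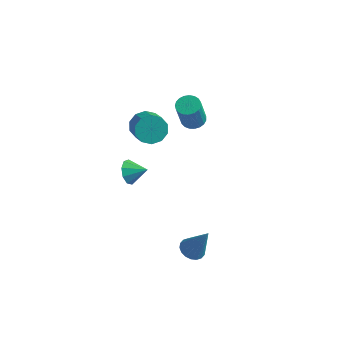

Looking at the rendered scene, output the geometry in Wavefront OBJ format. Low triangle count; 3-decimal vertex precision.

v 2.588 -3.677 -2.079
v 3.11 -4.145 -2.317
v 3.492 -3.603 -0.241
v 3.237 -3.85 -2.391
v 3.235 -3.521 -2.403
v 3.104 -3.223 -2.352
v 2.872 -3.015 -2.246
v 2.583 -2.938 -2.107
v 2.296 -3.008 -1.963
v 2.066 -3.21 -1.842
v 1.94 -3.505 -1.767
v 1.942 -3.834 -1.755
v 2.072 -4.132 -1.807
v 2.304 -4.34 -1.913
v 2.593 -4.417 -2.051
v 2.881 -4.347 -2.196
v -2.463 -1.701 0.404
v -2.071 -2.044 -0.216
v -1.457 -1.439 0.896
v -2.16 -1.508 -0.321
v -2.39 -1.062 -0.087
v -2.655 -0.915 0.377
v -2.83 -1.136 0.854
v -2.833 -1.622 1.121
v -2.664 -2.144 1.052
v -2.4 -2.46 0.681
v -2.166 -2.42 0.18
v -1.706 3.997 0.747
v -0.984 3.901 0.707
v -0.971 3.247 2.534
v -1.694 3.343 2.573
v -1.004 4.186 0.81
v -0.991 3.532 2.636
v -1.146 4.439 0.901
v -1.133 3.784 2.727
v -1.385 4.615 0.966
v -1.372 3.96 2.792
v -1.679 4.684 0.993
v -1.666 4.03 2.819
v -1.978 4.634 0.977
v -1.965 3.98 2.803
v -2.23 4.475 0.922
v -2.217 3.82 2.748
v -2.392 4.232 0.836
v -2.379 3.578 2.662
v -2.435 3.95 0.735
v -2.422 3.295 2.561
v -2.352 3.675 0.636
v -2.339 3.02 2.462
v -2.157 3.456 0.556
v -2.145 2.801 2.382
v -1.885 3.33 0.509
v -1.872 2.676 2.335
v -1.582 3.32 0.503
v -1.569 2.666 2.33
v -1.3 3.427 0.54
v -1.287 2.773 2.366
v -1.088 3.633 0.612
v -1.076 2.978 2.438
v -3.934 2.502 0.351
v -3.34 3.255 0.497
v -2.452 2.411 1.235
v -3.046 1.658 1.089
v -3.733 3.238 0.95
v -2.844 2.394 1.688
v -4.202 2.94 1.174
v -3.313 2.096 1.912
v -4.569 2.474 1.084
v -3.68 1.631 1.822
v -4.694 2.019 0.714
v -3.805 1.176 1.452
v -4.528 1.749 0.205
v -3.64 0.905 0.943
v -4.136 1.766 -0.248
v -3.247 0.922 0.49
v -3.667 2.064 -0.472
v -2.778 1.22 0.266
v -3.3 2.529 -0.382
v -2.411 1.686 0.356
v -3.175 2.984 -0.012
v -2.286 2.141 0.726
f 2 1 4
f 2 4 3
f 4 1 5
f 4 5 3
f 5 1 6
f 5 6 3
f 6 1 7
f 6 7 3
f 7 1 8
f 7 8 3
f 8 1 9
f 8 9 3
f 9 1 10
f 9 10 3
f 10 1 11
f 10 11 3
f 11 1 12
f 11 12 3
f 12 1 13
f 12 13 3
f 13 1 14
f 13 14 3
f 14 1 15
f 14 15 3
f 15 1 16
f 15 16 3
f 16 1 2
f 16 2 3
f 18 17 20
f 18 20 19
f 20 17 21
f 20 21 19
f 21 17 22
f 21 22 19
f 22 17 23
f 22 23 19
f 23 17 24
f 23 24 19
f 24 17 25
f 24 25 19
f 25 17 26
f 25 26 19
f 26 17 27
f 26 27 19
f 27 17 18
f 27 18 19
f 29 28 32
f 29 32 30
f 30 32 33
f 30 33 31
f 32 28 34
f 32 34 33
f 33 34 35
f 33 35 31
f 34 28 36
f 34 36 35
f 35 36 37
f 35 37 31
f 36 28 38
f 36 38 37
f 37 38 39
f 37 39 31
f 38 28 40
f 38 40 39
f 39 40 41
f 39 41 31
f 40 28 42
f 40 42 41
f 41 42 43
f 41 43 31
f 42 28 44
f 42 44 43
f 43 44 45
f 43 45 31
f 44 28 46
f 44 46 45
f 45 46 47
f 45 47 31
f 46 28 48
f 46 48 47
f 47 48 49
f 47 49 31
f 48 28 50
f 48 50 49
f 49 50 51
f 49 51 31
f 50 28 52
f 50 52 51
f 51 52 53
f 51 53 31
f 52 28 54
f 52 54 53
f 53 54 55
f 53 55 31
f 54 28 56
f 54 56 55
f 55 56 57
f 55 57 31
f 56 28 58
f 56 58 57
f 57 58 59
f 57 59 31
f 58 28 29
f 58 29 59
f 59 29 30
f 59 30 31
f 61 60 64
f 61 64 62
f 62 64 65
f 62 65 63
f 64 60 66
f 64 66 65
f 65 66 67
f 65 67 63
f 66 60 68
f 66 68 67
f 67 68 69
f 67 69 63
f 68 60 70
f 68 70 69
f 69 70 71
f 69 71 63
f 70 60 72
f 70 72 71
f 71 72 73
f 71 73 63
f 72 60 74
f 72 74 73
f 73 74 75
f 73 75 63
f 74 60 76
f 74 76 75
f 75 76 77
f 75 77 63
f 76 60 78
f 76 78 77
f 77 78 79
f 77 79 63
f 78 60 80
f 78 80 79
f 79 80 81
f 79 81 63
f 80 60 61
f 80 61 81
f 81 61 62
f 81 62 63



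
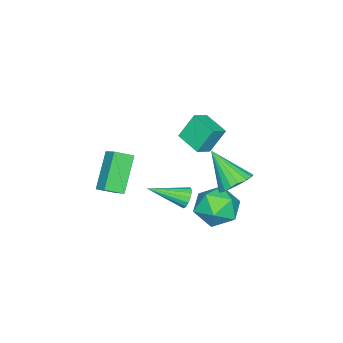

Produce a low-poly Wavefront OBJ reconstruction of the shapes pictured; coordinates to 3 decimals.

v -2.66 3.175 1.508
v -1.899 2.821 1.32
v -2.94 1.805 2.952
v -1.808 3.082 1.585
v -1.887 3.361 1.835
v -2.118 3.604 2.019
v -2.457 3.761 2.103
v -2.836 3.802 2.069
v -3.18 3.719 1.923
v -3.421 3.528 1.695
v -3.511 3.267 1.43
v -3.433 2.988 1.181
v -3.202 2.746 0.996
v -2.863 2.588 0.912
v -2.484 2.547 0.947
v -2.14 2.63 1.092
v -4.288 2.563 -1.122
v -3.422 2.59 -0.356
v -3.498 1.09 -1.964
v -2.632 1.117 -1.198
v -3.694 0.808 -0.86
v -4.182 1.718 -0.339
v -2.738 1.962 -1.981
v -3.226 2.872 -1.46
v -2.464 2.218 -0.887
v -3.055 1.505 -0.194
v -3.865 2.175 -2.126
v -4.456 1.462 -1.433
v -2.938 -3.467 0.908
v -2.558 -2.789 1.4
v -3.542 -2.813 0.474
v -3.162 -2.136 0.967
v -1.538 -3.164 -0.587
v -1.158 -2.487 -0.094
v -2.142 -2.511 -1.02
v -1.762 -1.833 -0.528
v -3.826 0.144 -1.525
v -3.537 0.084 -2.024
v -2.914 -1.364 -0.815
v -3.376 0.252 -1.874
v -3.317 0.396 -1.644
v -3.375 0.482 -1.386
v -3.537 0.49 -1.161
v -3.765 0.42 -1.018
v -4.006 0.286 -0.992
v -4.207 0.119 -1.088
v -4.32 -0.041 -1.284
v -4.32 -0.16 -1.535
v -4.207 -0.208 -1.784
v -4.007 -0.176 -1.973
v -3.765 -0.071 -2.06
v -3.88 1.083 4.385
v -3.12 0.875 4.798
v -3.403 2.257 4.097
v -2.643 2.05 4.51
v -3.377 0.59 3.21
v -2.617 0.383 3.623
v -2.9 1.765 2.922
v -2.14 1.557 3.335
f 2 1 4
f 2 4 3
f 4 1 5
f 4 5 3
f 5 1 6
f 5 6 3
f 6 1 7
f 6 7 3
f 7 1 8
f 7 8 3
f 8 1 9
f 8 9 3
f 9 1 10
f 9 10 3
f 10 1 11
f 10 11 3
f 11 1 12
f 11 12 3
f 12 1 13
f 12 13 3
f 13 1 14
f 13 14 3
f 14 1 15
f 14 15 3
f 15 1 16
f 15 16 3
f 16 1 2
f 16 2 3
f 17 28 22
f 17 22 18
f 17 18 24
f 17 24 27
f 17 27 28
f 18 22 26
f 22 28 21
f 28 27 19
f 27 24 23
f 24 18 25
f 20 26 21
f 20 21 19
f 20 19 23
f 20 23 25
f 20 25 26
f 21 26 22
f 19 21 28
f 23 19 27
f 25 23 24
f 26 25 18
f 30 32 29
f 33 30 29
f 29 32 31
f 31 33 29
f 30 36 32
f 34 30 33
f 34 36 30
f 32 36 31
f 35 33 31
f 31 36 35
f 35 34 33
f 36 34 35
f 38 37 40
f 38 40 39
f 40 37 41
f 40 41 39
f 41 37 42
f 41 42 39
f 42 37 43
f 42 43 39
f 43 37 44
f 43 44 39
f 44 37 45
f 44 45 39
f 45 37 46
f 45 46 39
f 46 37 47
f 46 47 39
f 47 37 48
f 47 48 39
f 48 37 49
f 48 49 39
f 49 37 50
f 49 50 39
f 50 37 51
f 50 51 39
f 51 37 38
f 51 38 39
f 53 55 52
f 56 53 52
f 52 55 54
f 54 56 52
f 53 59 55
f 57 53 56
f 57 59 53
f 55 59 54
f 58 56 54
f 54 59 58
f 58 57 56
f 59 57 58



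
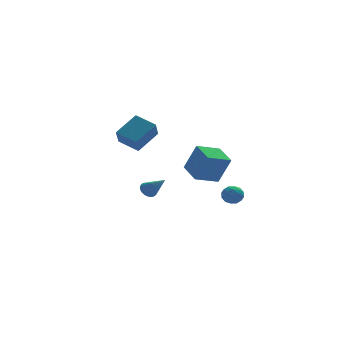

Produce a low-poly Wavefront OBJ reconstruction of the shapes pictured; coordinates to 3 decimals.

v 0.712 -2.775 1.641
v 1.307 -3.121 3.261
v 0.541 -1.341 2.01
v 1.136 -1.688 3.63
v 2.104 -2.492 1.19
v 2.699 -2.839 2.81
v 1.933 -1.059 1.559
v 2.528 -1.405 3.179
v -0.518 1.821 -0.758
v -0.28 1.538 -1.178
v 0.118 0.759 0.318
v -0.123 1.681 -1.129
v -0.026 1.846 -1.024
v -0.004 2.007 -0.878
v -0.06 2.14 -0.714
v -0.186 2.224 -0.556
v -0.362 2.247 -0.429
v -0.563 2.205 -0.353
v -0.756 2.104 -0.338
v -0.913 1.961 -0.387
v -1.01 1.796 -0.492
v -1.032 1.635 -0.638
v -0.976 1.502 -0.802
v -0.85 1.418 -0.96
v -0.674 1.395 -1.086
v -0.473 1.437 -1.163
v 2.458 -3.367 1.015
v 2.848 -3.855 1.161
v 2.012 -3.945 0.279
v 2.402 -4.433 0.425
v 1.946 -4.252 0.838
v 2.222 -3.894 1.293
v 2.638 -3.906 0.147
v 2.914 -3.548 0.602
v 2.959 -4.187 0.625
v 2.532 -4.402 1.052
v 2.328 -3.398 0.388
v 1.901 -3.613 0.815
v 2.693 -3.56 1.153
v 2.167 -4.24 0.287
v 1.899 -4.134 0.53
v 2.129 -4.42 0.616
v 2.324 -3.583 1.231
v 2.554 -3.87 1.317
v 2.023 -4.104 1.126
v 2.306 -3.93 0.123
v 2.536 -4.217 0.209
v 2.731 -3.38 0.824
v 2.961 -3.666 0.91
v 2.837 -3.696 0.314
v 2.987 -4.042 0.923
v 2.725 -4.382 0.49
v 2.863 -4.072 0.327
v 3.026 -3.862 0.594
v 2.736 -4.168 1.175
v 2.473 -4.508 0.742
v 2.205 -4.402 0.985
v 2.368 -4.191 1.252
v 2.801 -4.364 0.859
v 2.387 -3.292 0.698
v 2.124 -3.632 0.265
v 2.492 -3.609 0.188
v 2.655 -3.398 0.455
v 2.135 -3.418 0.95
v 1.873 -3.758 0.517
v 1.834 -3.938 0.846
v 1.997 -3.728 1.113
v 2.059 -3.436 0.581
v -0.786 2.871 1.869
v -1.12 2.181 2.818
v -1.634 3.913 2.328
v -1.968 3.223 3.277
v 0.548 3.537 2.823
v 0.214 2.847 3.772
v -0.3 4.579 3.282
v -0.634 3.889 4.231
f 2 4 1
f 5 2 1
f 1 4 3
f 3 5 1
f 2 8 4
f 6 2 5
f 6 8 2
f 4 8 3
f 7 5 3
f 3 8 7
f 7 6 5
f 8 6 7
f 10 9 12
f 10 12 11
f 12 9 13
f 12 13 11
f 13 9 14
f 13 14 11
f 14 9 15
f 14 15 11
f 15 9 16
f 15 16 11
f 16 9 17
f 16 17 11
f 17 9 18
f 17 18 11
f 18 9 19
f 18 19 11
f 19 9 20
f 19 20 11
f 20 9 21
f 20 21 11
f 21 9 22
f 21 22 11
f 22 9 23
f 22 23 11
f 23 9 24
f 23 24 11
f 24 9 25
f 24 25 11
f 25 9 26
f 25 26 11
f 26 9 10
f 26 10 11
f 27 64 43
f 64 38 67
f 43 67 32
f 64 67 43
f 27 43 39
f 43 32 44
f 39 44 28
f 43 44 39
f 27 39 48
f 39 28 49
f 48 49 34
f 39 49 48
f 27 48 60
f 48 34 63
f 60 63 37
f 48 63 60
f 27 60 64
f 60 37 68
f 64 68 38
f 60 68 64
f 28 44 55
f 44 32 58
f 55 58 36
f 44 58 55
f 32 67 45
f 67 38 66
f 45 66 31
f 67 66 45
f 38 68 65
f 68 37 61
f 65 61 29
f 68 61 65
f 37 63 62
f 63 34 50
f 62 50 33
f 63 50 62
f 34 49 54
f 49 28 51
f 54 51 35
f 49 51 54
f 30 56 42
f 56 36 57
f 42 57 31
f 56 57 42
f 30 42 40
f 42 31 41
f 40 41 29
f 42 41 40
f 30 40 47
f 40 29 46
f 47 46 33
f 40 46 47
f 30 47 52
f 47 33 53
f 52 53 35
f 47 53 52
f 30 52 56
f 52 35 59
f 56 59 36
f 52 59 56
f 31 57 45
f 57 36 58
f 45 58 32
f 57 58 45
f 29 41 65
f 41 31 66
f 65 66 38
f 41 66 65
f 33 46 62
f 46 29 61
f 62 61 37
f 46 61 62
f 35 53 54
f 53 33 50
f 54 50 34
f 53 50 54
f 36 59 55
f 59 35 51
f 55 51 28
f 59 51 55
f 70 72 69
f 73 70 69
f 69 72 71
f 71 73 69
f 70 76 72
f 74 70 73
f 74 76 70
f 72 76 71
f 75 73 71
f 71 76 75
f 75 74 73
f 76 74 75



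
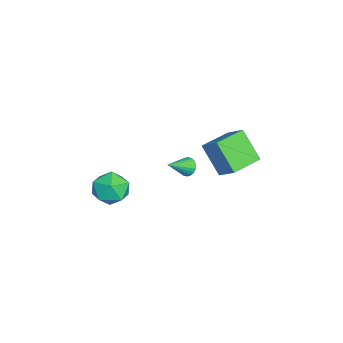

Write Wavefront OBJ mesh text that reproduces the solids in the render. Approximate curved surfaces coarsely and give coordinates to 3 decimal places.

v -2.179 -3.455 -3.009
v -1.167 -2.96 -2.666
v -1.213 -4.94 -3.714
v -0.201 -4.445 -3.371
v -0.96 -4.852 -2.567
v -1.557 -3.935 -2.132
v -0.823 -3.965 -4.248
v -1.42 -3.048 -3.813
v -0.329 -3.275 -3.432
v -0.414 -3.824 -2.393
v -1.966 -4.076 -3.987
v -2.051 -4.625 -2.948
v -1.797 0.032 -1.662
v -1.426 0.494 -1.517
v -0.903 -0.932 -0.878
v -1.591 0.497 -1.325
v -1.792 0.419 -1.191
v -1.994 0.275 -1.138
v -2.162 0.088 -1.176
v -2.266 -0.108 -1.297
v -2.29 -0.28 -1.482
v -2.228 -0.398 -1.698
v -2.092 -0.442 -1.908
v -1.905 -0.404 -2.074
v -1.699 -0.291 -2.17
v -1.51 -0.122 -2.178
v -1.371 0.074 -2.096
v -1.306 0.262 -1.939
v -1.325 0.411 -1.735
v -1.901 0.763 -0.015
v -1.157 1.577 0.815
v -3.342 2.031 0.034
v -2.598 2.845 0.864
v -1.102 1.735 -1.684
v -0.358 2.549 -0.854
v -2.543 3.003 -1.635
v -1.799 3.817 -0.805
f 1 12 6
f 1 6 2
f 1 2 8
f 1 8 11
f 1 11 12
f 2 6 10
f 6 12 5
f 12 11 3
f 11 8 7
f 8 2 9
f 4 10 5
f 4 5 3
f 4 3 7
f 4 7 9
f 4 9 10
f 5 10 6
f 3 5 12
f 7 3 11
f 9 7 8
f 10 9 2
f 14 13 16
f 14 16 15
f 16 13 17
f 16 17 15
f 17 13 18
f 17 18 15
f 18 13 19
f 18 19 15
f 19 13 20
f 19 20 15
f 20 13 21
f 20 21 15
f 21 13 22
f 21 22 15
f 22 13 23
f 22 23 15
f 23 13 24
f 23 24 15
f 24 13 25
f 24 25 15
f 25 13 26
f 25 26 15
f 26 13 27
f 26 27 15
f 27 13 28
f 27 28 15
f 28 13 29
f 28 29 15
f 29 13 14
f 29 14 15
f 31 33 30
f 34 31 30
f 30 33 32
f 32 34 30
f 31 37 33
f 35 31 34
f 35 37 31
f 33 37 32
f 36 34 32
f 32 37 36
f 36 35 34
f 37 35 36



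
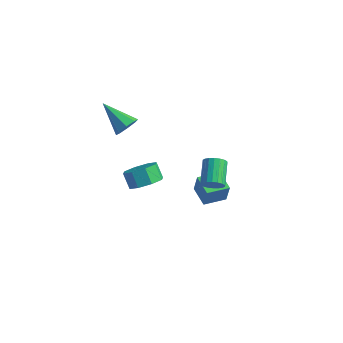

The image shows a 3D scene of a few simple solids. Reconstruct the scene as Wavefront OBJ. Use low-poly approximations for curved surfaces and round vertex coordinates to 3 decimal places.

v 4.055 -2.602 1.493
v 4.436 -2.708 2.01
v 3.765 -1.544 2.743
v 3.385 -1.438 2.227
v 4.59 -2.52 1.853
v 3.92 -1.357 2.586
v 4.639 -2.348 1.626
v 3.968 -1.185 2.359
v 4.572 -2.227 1.372
v 3.902 -1.064 2.105
v 4.403 -2.18 1.142
v 3.732 -1.016 1.875
v 4.165 -2.216 0.982
v 3.494 -1.053 1.715
v 3.905 -2.329 0.923
v 3.234 -1.165 1.656
v 3.675 -2.496 0.977
v 3.004 -1.332 1.71
v 3.52 -2.683 1.134
v 2.85 -1.52 1.867
v 3.472 -2.855 1.361
v 2.801 -1.692 2.094
v 3.538 -2.976 1.615
v 2.868 -1.813 2.348
v 3.708 -3.024 1.845
v 3.037 -1.86 2.578
v 3.946 -2.987 2.005
v 3.275 -1.824 2.738
v 4.206 -2.875 2.064
v 3.535 -1.711 2.797
v -2.701 -1.016 1.479
v -2.299 -0.88 2.121
v -4.439 -0.884 2.541
v -2.437 -0.385 1.833
v -2.73 -0.26 1.337
v -3.007 -0.578 0.925
v -3.104 -1.153 0.837
v -2.966 -1.647 1.126
v -2.672 -1.773 1.622
v -2.396 -1.455 2.034
v 0.049 1.387 -4.371
v 0.303 1.34 -3.138
v 0.729 2.595 -4.465
v 0.983 2.548 -3.232
v 1.177 0.732 -4.628
v 1.431 0.685 -3.395
v 1.857 1.94 -4.722
v 2.111 1.893 -3.489
v -0.362 -2.435 -1.04
v 0.423 -2.093 -0.543
v -0.192 -1.844 0.257
v -0.978 -2.185 -0.24
v 0.091 -1.558 -0.965
v -0.524 -1.309 -0.164
v -0.506 -1.536 -1.43
v -1.121 -1.287 -0.63
v -1.019 -2.041 -1.668
v -1.634 -1.791 -0.867
v -1.148 -2.776 -1.537
v -1.763 -2.527 -0.737
v -0.816 -3.311 -1.116
v -1.431 -3.062 -0.315
v -0.219 -3.333 -0.65
v -0.834 -3.084 0.15
v 0.294 -2.829 -0.413
v -0.321 -2.579 0.388
f 2 1 5
f 2 5 3
f 3 5 6
f 3 6 4
f 5 1 7
f 5 7 6
f 6 7 8
f 6 8 4
f 7 1 9
f 7 9 8
f 8 9 10
f 8 10 4
f 9 1 11
f 9 11 10
f 10 11 12
f 10 12 4
f 11 1 13
f 11 13 12
f 12 13 14
f 12 14 4
f 13 1 15
f 13 15 14
f 14 15 16
f 14 16 4
f 15 1 17
f 15 17 16
f 16 17 18
f 16 18 4
f 17 1 19
f 17 19 18
f 18 19 20
f 18 20 4
f 19 1 21
f 19 21 20
f 20 21 22
f 20 22 4
f 21 1 23
f 21 23 22
f 22 23 24
f 22 24 4
f 23 1 25
f 23 25 24
f 24 25 26
f 24 26 4
f 25 1 27
f 25 27 26
f 26 27 28
f 26 28 4
f 27 1 29
f 27 29 28
f 28 29 30
f 28 30 4
f 29 1 2
f 29 2 30
f 30 2 3
f 30 3 4
f 32 31 34
f 32 34 33
f 34 31 35
f 34 35 33
f 35 31 36
f 35 36 33
f 36 31 37
f 36 37 33
f 37 31 38
f 37 38 33
f 38 31 39
f 38 39 33
f 39 31 40
f 39 40 33
f 40 31 32
f 40 32 33
f 42 44 41
f 45 42 41
f 41 44 43
f 43 45 41
f 42 48 44
f 46 42 45
f 46 48 42
f 44 48 43
f 47 45 43
f 43 48 47
f 47 46 45
f 48 46 47
f 50 49 53
f 50 53 51
f 51 53 54
f 51 54 52
f 53 49 55
f 53 55 54
f 54 55 56
f 54 56 52
f 55 49 57
f 55 57 56
f 56 57 58
f 56 58 52
f 57 49 59
f 57 59 58
f 58 59 60
f 58 60 52
f 59 49 61
f 59 61 60
f 60 61 62
f 60 62 52
f 61 49 63
f 61 63 62
f 62 63 64
f 62 64 52
f 63 49 65
f 63 65 64
f 64 65 66
f 64 66 52
f 65 49 50
f 65 50 66
f 66 50 51
f 66 51 52



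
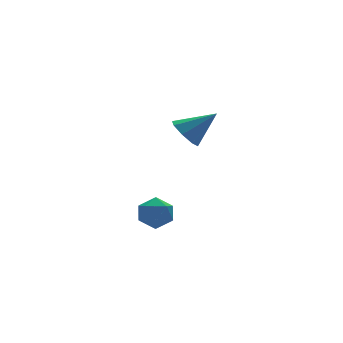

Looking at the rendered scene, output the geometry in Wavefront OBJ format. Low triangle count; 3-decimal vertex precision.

v -0.213 -0.242 -3.14
v 0.144 -0.818 -2.988
v -1.124 -0.862 -3.352
v -0.767 -1.438 -3.2
v -0.927 -0.987 -2.698
v -0.364 -0.603 -2.567
v -0.616 -1.077 -3.773
v -0.053 -0.693 -3.642
v -0.105 -1.333 -3.38
v -0.298 -1.278 -2.715
v -0.682 -0.402 -3.625
v -0.875 -0.347 -2.96
v 2.87 3.592 -1.894
v 3.358 3.673 -2.431
v 3.95 3.228 -0.966
v 3.273 4.146 -2.146
v 2.952 4.295 -1.714
v 2.583 4.032 -1.387
v 2.382 3.511 -1.357
v 2.467 3.038 -1.642
v 2.788 2.889 -2.074
v 3.157 3.152 -2.401
f 1 12 6
f 1 6 2
f 1 2 8
f 1 8 11
f 1 11 12
f 2 6 10
f 6 12 5
f 12 11 3
f 11 8 7
f 8 2 9
f 4 10 5
f 4 5 3
f 4 3 7
f 4 7 9
f 4 9 10
f 5 10 6
f 3 5 12
f 7 3 11
f 9 7 8
f 10 9 2
f 14 13 16
f 14 16 15
f 16 13 17
f 16 17 15
f 17 13 18
f 17 18 15
f 18 13 19
f 18 19 15
f 19 13 20
f 19 20 15
f 20 13 21
f 20 21 15
f 21 13 22
f 21 22 15
f 22 13 14
f 22 14 15



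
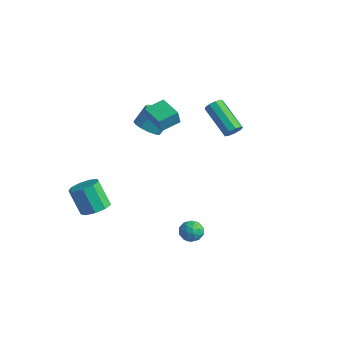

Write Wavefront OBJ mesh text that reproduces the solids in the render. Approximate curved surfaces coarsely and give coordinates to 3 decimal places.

v -3.272 -3.025 -3.142
v -2.517 -3.01 -2.71
v -3.353 -3.121 -1.246
v -4.108 -3.135 -1.678
v -2.72 -2.456 -2.784
v -3.556 -2.566 -1.32
v -3.181 -2.167 -3.025
v -4.017 -2.278 -1.561
v -3.684 -2.28 -3.322
v -4.521 -2.391 -1.857
v -3.995 -2.741 -3.534
v -4.831 -2.852 -2.07
v -3.967 -3.335 -3.563
v -4.804 -3.446 -2.099
v -3.614 -3.784 -3.395
v -4.45 -3.894 -1.931
v -3.101 -3.877 -3.109
v -3.937 -3.988 -1.644
v -2.667 -3.572 -2.838
v -3.504 -3.682 -1.374
v 3.196 -1.544 -1.483
v 3.755 -1.847 -1.231
v 2.725 -2.533 -1.629
v 3.284 -2.836 -1.377
v 2.88 -2.468 -0.966
v 3.171 -1.857 -0.876
v 3.309 -2.523 -1.984
v 3.6 -1.912 -1.894
v 3.825 -2.452 -1.54
v 3.559 -2.418 -0.912
v 2.921 -1.962 -1.948
v 2.655 -1.928 -1.32
v 3.517 -1.608 -1.345
v 2.963 -2.772 -1.515
v 2.726 -2.555 -1.274
v 3.054 -2.734 -1.126
v 3.174 -1.614 -1.136
v 3.502 -1.792 -0.988
v 2.987 -2.158 -0.832
v 2.978 -2.588 -1.872
v 3.306 -2.766 -1.724
v 3.426 -1.646 -1.734
v 3.754 -1.825 -1.586
v 3.493 -2.222 -2.028
v 3.886 -2.142 -1.378
v 3.609 -2.724 -1.463
v 3.624 -2.54 -1.82
v 3.795 -2.18 -1.767
v 3.73 -2.122 -1.008
v 3.453 -2.704 -1.094
v 3.216 -2.488 -0.853
v 3.387 -2.128 -0.8
v 3.771 -2.478 -1.19
v 3.027 -1.676 -1.766
v 2.75 -2.258 -1.852
v 3.093 -2.252 -2.06
v 3.264 -1.892 -2.007
v 2.871 -1.656 -1.397
v 2.594 -2.238 -1.482
v 2.685 -2.2 -1.093
v 2.856 -1.84 -1.04
v 2.709 -1.902 -1.67
v -2.779 0.185 2.792
v -2.693 -0.07 3.703
v -2.569 1.298 3.084
v -2.482 1.044 3.995
v -1.418 -0.024 2.605
v -1.331 -0.278 3.516
v -1.207 1.09 2.897
v -1.121 0.835 3.808
v 0.291 3.501 1.768
v 0.573 3.365 2.233
v -1.19 3.563 3.357
v -1.471 3.699 2.892
v 0.582 3.744 2.18
v -1.181 3.942 3.305
v 0.455 4.01 1.935
v -1.308 4.208 3.059
v 0.252 4.037 1.612
v -1.511 4.235 2.736
v 0.067 3.814 1.361
v -1.696 4.012 2.485
v -0.013 3.444 1.301
v -1.775 3.642 2.425
v 0.05 3.101 1.459
v -1.713 3.299 2.584
v 0.225 2.945 1.762
v -1.537 3.143 2.886
v 0.432 3.049 2.067
v -1.331 3.247 3.192
v -3.978 1.186 0.875
v -3.324 0.735 1.116
v -3.188 1.483 2.146
v -3.842 1.934 1.905
v -3.156 1.077 0.846
v -3.02 1.825 1.875
v -3.248 1.454 0.584
v -3.112 2.202 1.614
v -3.572 1.745 0.415
v -3.436 2.493 1.445
v -4.025 1.859 0.392
v -3.889 2.607 1.422
v -4.463 1.76 0.522
v -4.327 2.508 1.552
v -4.747 1.478 0.765
v -4.611 2.226 1.794
v -4.787 1.103 1.042
v -4.651 1.851 2.072
v -4.57 0.755 1.266
v -4.434 1.503 2.296
v -4.165 0.544 1.366
v -4.029 1.292 2.396
v -3.701 0.536 1.311
v -3.565 1.284 2.34
f 2 1 5
f 2 5 3
f 3 5 6
f 3 6 4
f 5 1 7
f 5 7 6
f 6 7 8
f 6 8 4
f 7 1 9
f 7 9 8
f 8 9 10
f 8 10 4
f 9 1 11
f 9 11 10
f 10 11 12
f 10 12 4
f 11 1 13
f 11 13 12
f 12 13 14
f 12 14 4
f 13 1 15
f 13 15 14
f 14 15 16
f 14 16 4
f 15 1 17
f 15 17 16
f 16 17 18
f 16 18 4
f 17 1 19
f 17 19 18
f 18 19 20
f 18 20 4
f 19 1 2
f 19 2 20
f 20 2 3
f 20 3 4
f 21 58 37
f 58 32 61
f 37 61 26
f 58 61 37
f 21 37 33
f 37 26 38
f 33 38 22
f 37 38 33
f 21 33 42
f 33 22 43
f 42 43 28
f 33 43 42
f 21 42 54
f 42 28 57
f 54 57 31
f 42 57 54
f 21 54 58
f 54 31 62
f 58 62 32
f 54 62 58
f 22 38 49
f 38 26 52
f 49 52 30
f 38 52 49
f 26 61 39
f 61 32 60
f 39 60 25
f 61 60 39
f 32 62 59
f 62 31 55
f 59 55 23
f 62 55 59
f 31 57 56
f 57 28 44
f 56 44 27
f 57 44 56
f 28 43 48
f 43 22 45
f 48 45 29
f 43 45 48
f 24 50 36
f 50 30 51
f 36 51 25
f 50 51 36
f 24 36 34
f 36 25 35
f 34 35 23
f 36 35 34
f 24 34 41
f 34 23 40
f 41 40 27
f 34 40 41
f 24 41 46
f 41 27 47
f 46 47 29
f 41 47 46
f 24 46 50
f 46 29 53
f 50 53 30
f 46 53 50
f 25 51 39
f 51 30 52
f 39 52 26
f 51 52 39
f 23 35 59
f 35 25 60
f 59 60 32
f 35 60 59
f 27 40 56
f 40 23 55
f 56 55 31
f 40 55 56
f 29 47 48
f 47 27 44
f 48 44 28
f 47 44 48
f 30 53 49
f 53 29 45
f 49 45 22
f 53 45 49
f 64 66 63
f 67 64 63
f 63 66 65
f 65 67 63
f 64 70 66
f 68 64 67
f 68 70 64
f 66 70 65
f 69 67 65
f 65 70 69
f 69 68 67
f 70 68 69
f 72 71 75
f 72 75 73
f 73 75 76
f 73 76 74
f 75 71 77
f 75 77 76
f 76 77 78
f 76 78 74
f 77 71 79
f 77 79 78
f 78 79 80
f 78 80 74
f 79 71 81
f 79 81 80
f 80 81 82
f 80 82 74
f 81 71 83
f 81 83 82
f 82 83 84
f 82 84 74
f 83 71 85
f 83 85 84
f 84 85 86
f 84 86 74
f 85 71 87
f 85 87 86
f 86 87 88
f 86 88 74
f 87 71 89
f 87 89 88
f 88 89 90
f 88 90 74
f 89 71 72
f 89 72 90
f 90 72 73
f 90 73 74
f 92 91 95
f 92 95 93
f 93 95 96
f 93 96 94
f 95 91 97
f 95 97 96
f 96 97 98
f 96 98 94
f 97 91 99
f 97 99 98
f 98 99 100
f 98 100 94
f 99 91 101
f 99 101 100
f 100 101 102
f 100 102 94
f 101 91 103
f 101 103 102
f 102 103 104
f 102 104 94
f 103 91 105
f 103 105 104
f 104 105 106
f 104 106 94
f 105 91 107
f 105 107 106
f 106 107 108
f 106 108 94
f 107 91 109
f 107 109 108
f 108 109 110
f 108 110 94
f 109 91 111
f 109 111 110
f 110 111 112
f 110 112 94
f 111 91 113
f 111 113 112
f 112 113 114
f 112 114 94
f 113 91 92
f 113 92 114
f 114 92 93
f 114 93 94

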